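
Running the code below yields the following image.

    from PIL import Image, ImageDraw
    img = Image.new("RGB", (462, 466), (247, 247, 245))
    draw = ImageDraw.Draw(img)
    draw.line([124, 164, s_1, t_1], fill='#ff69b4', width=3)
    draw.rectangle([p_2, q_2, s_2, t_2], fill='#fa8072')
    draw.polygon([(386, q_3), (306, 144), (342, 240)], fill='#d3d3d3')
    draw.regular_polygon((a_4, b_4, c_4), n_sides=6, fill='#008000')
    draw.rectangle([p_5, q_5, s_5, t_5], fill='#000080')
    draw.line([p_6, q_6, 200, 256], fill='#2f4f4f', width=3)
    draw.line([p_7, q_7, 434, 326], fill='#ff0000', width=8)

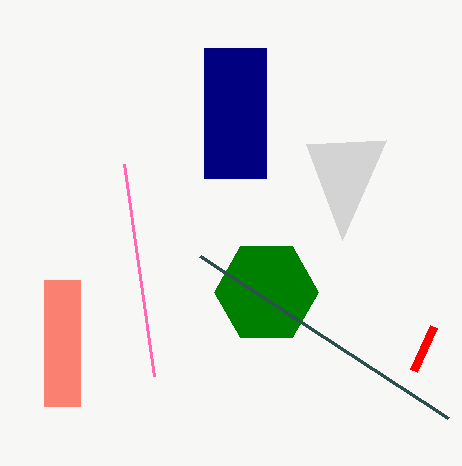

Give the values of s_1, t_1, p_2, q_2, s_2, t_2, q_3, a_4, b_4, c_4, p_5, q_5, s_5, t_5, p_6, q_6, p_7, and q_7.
s_1 = 154, t_1 = 376, p_2 = 44, q_2 = 280, s_2 = 80, t_2 = 406, q_3 = 140, a_4 = 266, b_4 = 292, c_4 = 52, p_5 = 204, q_5 = 48, s_5 = 266, t_5 = 178, p_6 = 448, q_6 = 418, p_7 = 414, q_7 = 370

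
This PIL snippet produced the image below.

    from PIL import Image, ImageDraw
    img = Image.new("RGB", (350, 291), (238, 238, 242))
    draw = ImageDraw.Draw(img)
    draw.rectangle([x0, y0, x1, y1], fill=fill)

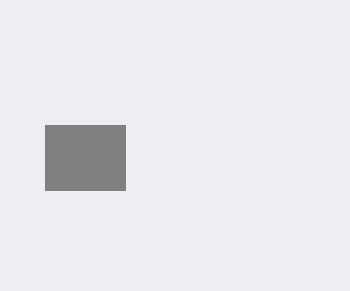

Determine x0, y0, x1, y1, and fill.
x0 = 45
y0 = 125
x1 = 125
y1 = 190
fill = 'gray'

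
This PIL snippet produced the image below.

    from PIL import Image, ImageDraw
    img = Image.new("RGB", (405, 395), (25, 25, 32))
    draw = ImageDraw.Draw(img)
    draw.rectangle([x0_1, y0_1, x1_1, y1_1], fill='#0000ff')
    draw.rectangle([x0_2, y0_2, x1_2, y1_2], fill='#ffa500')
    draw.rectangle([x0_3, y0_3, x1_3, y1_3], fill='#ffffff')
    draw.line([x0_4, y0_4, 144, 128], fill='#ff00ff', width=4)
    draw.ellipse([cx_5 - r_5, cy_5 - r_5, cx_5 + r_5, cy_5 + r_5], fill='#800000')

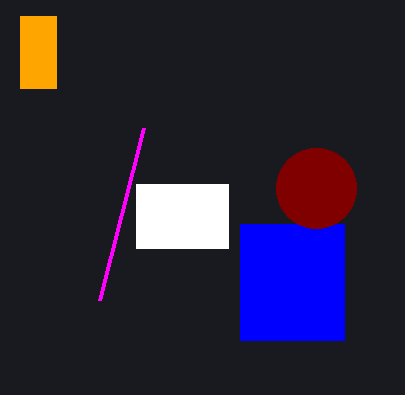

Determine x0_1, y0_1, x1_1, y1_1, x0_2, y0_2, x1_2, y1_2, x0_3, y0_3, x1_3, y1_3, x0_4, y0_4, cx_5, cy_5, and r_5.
x0_1 = 240; y0_1 = 224; x1_1 = 344; y1_1 = 340; x0_2 = 20; y0_2 = 16; x1_2 = 56; y1_2 = 88; x0_3 = 136; y0_3 = 184; x1_3 = 228; y1_3 = 248; x0_4 = 100; y0_4 = 300; cx_5 = 316; cy_5 = 188; r_5 = 40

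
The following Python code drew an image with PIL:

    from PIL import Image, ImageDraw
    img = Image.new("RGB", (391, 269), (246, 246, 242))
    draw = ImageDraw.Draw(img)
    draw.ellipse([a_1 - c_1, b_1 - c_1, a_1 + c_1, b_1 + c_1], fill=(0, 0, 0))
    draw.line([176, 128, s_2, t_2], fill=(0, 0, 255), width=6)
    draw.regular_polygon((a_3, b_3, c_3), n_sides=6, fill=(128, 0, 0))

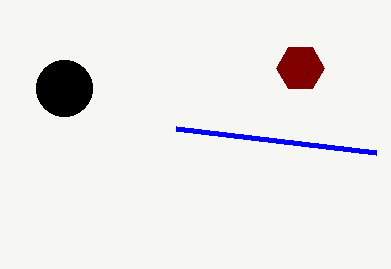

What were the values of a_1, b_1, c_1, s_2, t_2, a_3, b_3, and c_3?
a_1 = 64; b_1 = 88; c_1 = 28; s_2 = 376; t_2 = 152; a_3 = 300; b_3 = 68; c_3 = 24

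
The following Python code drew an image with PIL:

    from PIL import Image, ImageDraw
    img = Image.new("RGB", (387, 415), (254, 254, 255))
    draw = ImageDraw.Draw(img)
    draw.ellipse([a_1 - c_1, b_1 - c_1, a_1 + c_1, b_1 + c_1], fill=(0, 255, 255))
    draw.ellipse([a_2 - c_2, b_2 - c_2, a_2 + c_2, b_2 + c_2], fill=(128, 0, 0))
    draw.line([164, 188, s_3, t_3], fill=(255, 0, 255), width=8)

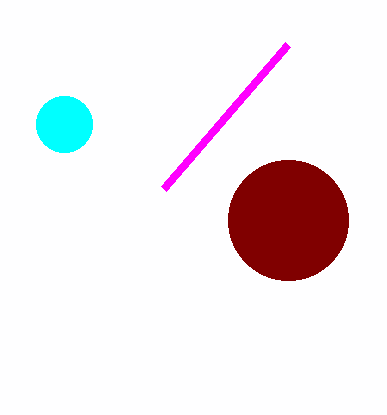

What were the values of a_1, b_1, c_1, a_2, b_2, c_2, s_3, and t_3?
a_1 = 64
b_1 = 124
c_1 = 28
a_2 = 288
b_2 = 220
c_2 = 60
s_3 = 288
t_3 = 44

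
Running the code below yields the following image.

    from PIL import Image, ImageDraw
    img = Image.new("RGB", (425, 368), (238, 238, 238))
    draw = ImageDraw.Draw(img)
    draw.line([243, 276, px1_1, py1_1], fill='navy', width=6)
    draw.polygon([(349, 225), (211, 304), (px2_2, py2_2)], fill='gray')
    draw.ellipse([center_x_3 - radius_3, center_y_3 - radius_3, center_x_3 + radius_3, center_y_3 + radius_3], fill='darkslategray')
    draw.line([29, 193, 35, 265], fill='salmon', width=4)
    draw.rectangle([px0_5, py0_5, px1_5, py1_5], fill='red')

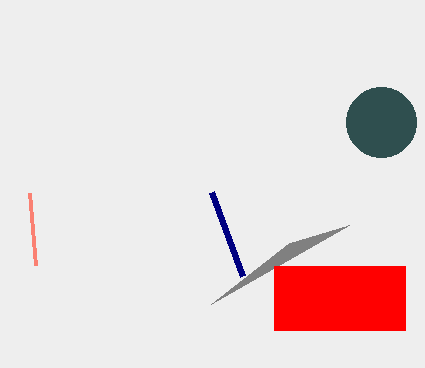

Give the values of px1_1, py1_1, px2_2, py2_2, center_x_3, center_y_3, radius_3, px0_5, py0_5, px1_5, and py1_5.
px1_1 = 212
py1_1 = 192
px2_2 = 289
py2_2 = 243
center_x_3 = 381
center_y_3 = 122
radius_3 = 35
px0_5 = 274
py0_5 = 266
px1_5 = 405
py1_5 = 330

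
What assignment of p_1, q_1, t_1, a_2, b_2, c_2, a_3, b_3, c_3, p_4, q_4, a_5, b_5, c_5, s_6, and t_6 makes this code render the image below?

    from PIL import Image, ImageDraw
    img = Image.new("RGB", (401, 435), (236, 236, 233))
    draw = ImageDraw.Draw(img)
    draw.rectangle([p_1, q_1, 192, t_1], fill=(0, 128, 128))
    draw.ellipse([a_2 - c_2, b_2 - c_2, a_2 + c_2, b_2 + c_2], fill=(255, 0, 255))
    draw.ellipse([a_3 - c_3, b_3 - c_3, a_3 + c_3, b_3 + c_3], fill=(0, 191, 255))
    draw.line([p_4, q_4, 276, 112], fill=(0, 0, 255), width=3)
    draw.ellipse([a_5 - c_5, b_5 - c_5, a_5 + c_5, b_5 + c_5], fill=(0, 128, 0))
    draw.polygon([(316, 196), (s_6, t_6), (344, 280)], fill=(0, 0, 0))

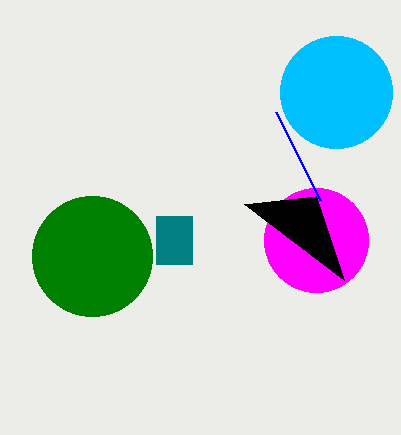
p_1 = 156; q_1 = 216; t_1 = 264; a_2 = 316; b_2 = 240; c_2 = 52; a_3 = 336; b_3 = 92; c_3 = 56; p_4 = 320; q_4 = 200; a_5 = 92; b_5 = 256; c_5 = 60; s_6 = 244; t_6 = 204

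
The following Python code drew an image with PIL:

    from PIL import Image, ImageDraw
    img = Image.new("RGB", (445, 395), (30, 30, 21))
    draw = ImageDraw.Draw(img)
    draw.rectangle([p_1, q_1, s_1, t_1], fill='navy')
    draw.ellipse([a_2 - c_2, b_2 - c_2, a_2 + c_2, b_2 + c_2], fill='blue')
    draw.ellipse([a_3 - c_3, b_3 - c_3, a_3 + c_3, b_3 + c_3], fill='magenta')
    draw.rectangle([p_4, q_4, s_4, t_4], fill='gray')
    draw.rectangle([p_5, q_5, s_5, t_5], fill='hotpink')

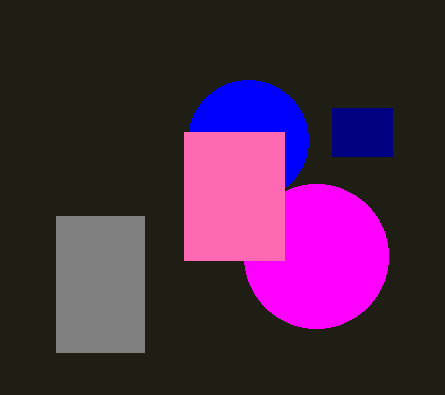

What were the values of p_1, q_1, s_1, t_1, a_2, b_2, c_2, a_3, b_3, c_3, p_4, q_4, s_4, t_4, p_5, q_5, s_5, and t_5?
p_1 = 332; q_1 = 108; s_1 = 392; t_1 = 156; a_2 = 248; b_2 = 140; c_2 = 60; a_3 = 316; b_3 = 256; c_3 = 72; p_4 = 56; q_4 = 216; s_4 = 144; t_4 = 352; p_5 = 184; q_5 = 132; s_5 = 284; t_5 = 260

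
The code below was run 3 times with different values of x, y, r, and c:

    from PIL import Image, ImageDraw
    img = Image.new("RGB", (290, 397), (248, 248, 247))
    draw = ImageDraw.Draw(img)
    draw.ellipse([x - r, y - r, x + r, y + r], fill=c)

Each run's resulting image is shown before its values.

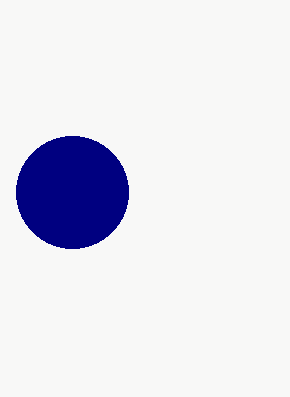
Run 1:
x = 72
y = 192
r = 56
c = 'navy'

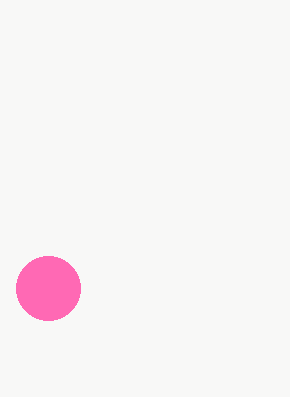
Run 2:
x = 48, y = 288, r = 32, c = 'hotpink'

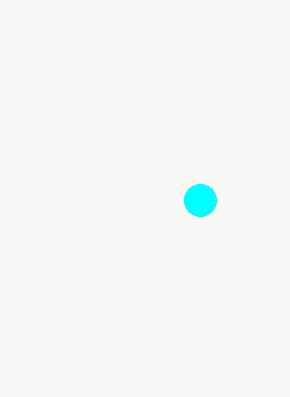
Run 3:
x = 200
y = 200
r = 16
c = 'cyan'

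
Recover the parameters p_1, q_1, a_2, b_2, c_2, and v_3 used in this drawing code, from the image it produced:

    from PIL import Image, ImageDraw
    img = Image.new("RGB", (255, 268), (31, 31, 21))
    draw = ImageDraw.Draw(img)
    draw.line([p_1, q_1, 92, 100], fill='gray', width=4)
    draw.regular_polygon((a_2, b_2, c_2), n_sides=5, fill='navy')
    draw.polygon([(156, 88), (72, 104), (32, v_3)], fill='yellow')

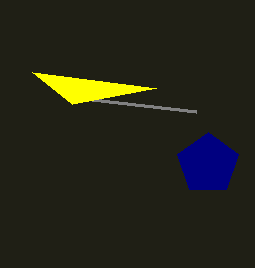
p_1 = 196; q_1 = 112; a_2 = 208; b_2 = 164; c_2 = 32; v_3 = 72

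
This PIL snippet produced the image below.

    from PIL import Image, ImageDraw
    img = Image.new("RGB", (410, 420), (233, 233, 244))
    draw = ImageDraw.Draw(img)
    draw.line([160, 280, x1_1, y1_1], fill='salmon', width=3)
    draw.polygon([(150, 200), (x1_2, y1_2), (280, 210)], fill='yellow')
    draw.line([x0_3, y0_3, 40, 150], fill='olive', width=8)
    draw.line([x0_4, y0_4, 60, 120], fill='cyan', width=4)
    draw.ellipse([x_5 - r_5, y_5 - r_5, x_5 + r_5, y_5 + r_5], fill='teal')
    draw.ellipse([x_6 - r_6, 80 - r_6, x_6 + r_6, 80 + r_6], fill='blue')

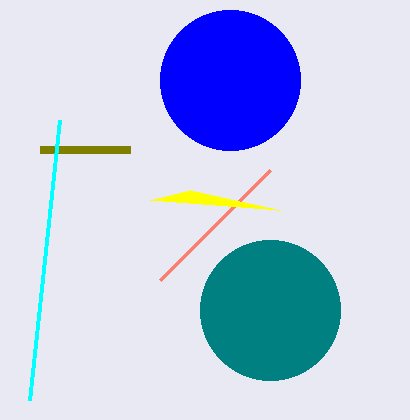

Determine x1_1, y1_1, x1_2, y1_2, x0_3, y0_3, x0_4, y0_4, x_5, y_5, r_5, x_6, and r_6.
x1_1 = 270; y1_1 = 170; x1_2 = 190; y1_2 = 190; x0_3 = 130; y0_3 = 150; x0_4 = 30; y0_4 = 400; x_5 = 270; y_5 = 310; r_5 = 70; x_6 = 230; r_6 = 70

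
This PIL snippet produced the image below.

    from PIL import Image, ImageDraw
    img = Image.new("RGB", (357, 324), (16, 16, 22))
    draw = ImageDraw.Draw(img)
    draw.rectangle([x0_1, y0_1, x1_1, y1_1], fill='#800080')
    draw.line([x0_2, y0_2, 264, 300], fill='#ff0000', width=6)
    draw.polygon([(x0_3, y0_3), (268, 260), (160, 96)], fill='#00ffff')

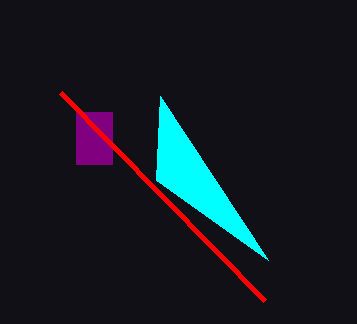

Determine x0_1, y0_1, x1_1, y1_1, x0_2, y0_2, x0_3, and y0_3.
x0_1 = 76; y0_1 = 112; x1_1 = 112; y1_1 = 164; x0_2 = 60; y0_2 = 92; x0_3 = 156; y0_3 = 180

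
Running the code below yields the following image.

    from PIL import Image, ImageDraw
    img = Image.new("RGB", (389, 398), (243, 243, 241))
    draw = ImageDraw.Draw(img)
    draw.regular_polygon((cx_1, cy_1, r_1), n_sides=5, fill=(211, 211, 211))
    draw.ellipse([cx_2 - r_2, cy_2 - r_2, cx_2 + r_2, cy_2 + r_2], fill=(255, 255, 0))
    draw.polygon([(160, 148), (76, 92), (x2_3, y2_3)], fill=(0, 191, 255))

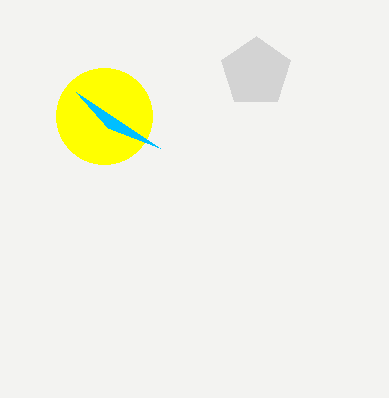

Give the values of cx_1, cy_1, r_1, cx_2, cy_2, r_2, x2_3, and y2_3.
cx_1 = 256, cy_1 = 72, r_1 = 36, cx_2 = 104, cy_2 = 116, r_2 = 48, x2_3 = 108, y2_3 = 128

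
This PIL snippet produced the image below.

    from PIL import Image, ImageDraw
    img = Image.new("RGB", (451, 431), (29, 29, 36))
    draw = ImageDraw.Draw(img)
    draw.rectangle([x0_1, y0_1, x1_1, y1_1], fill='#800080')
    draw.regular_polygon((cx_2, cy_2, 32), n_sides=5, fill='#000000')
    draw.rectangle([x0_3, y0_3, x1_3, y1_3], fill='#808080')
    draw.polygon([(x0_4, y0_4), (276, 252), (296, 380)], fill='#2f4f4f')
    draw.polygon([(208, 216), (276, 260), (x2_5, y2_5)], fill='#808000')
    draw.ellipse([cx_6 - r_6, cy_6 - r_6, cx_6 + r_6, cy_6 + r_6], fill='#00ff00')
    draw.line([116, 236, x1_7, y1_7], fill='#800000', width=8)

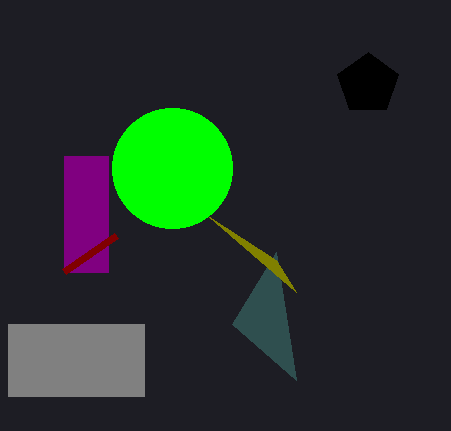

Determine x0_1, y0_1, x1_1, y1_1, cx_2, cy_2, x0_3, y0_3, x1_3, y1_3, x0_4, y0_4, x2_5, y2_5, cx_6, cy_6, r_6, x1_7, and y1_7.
x0_1 = 64, y0_1 = 156, x1_1 = 108, y1_1 = 272, cx_2 = 368, cy_2 = 84, x0_3 = 8, y0_3 = 324, x1_3 = 144, y1_3 = 396, x0_4 = 232, y0_4 = 324, x2_5 = 296, y2_5 = 292, cx_6 = 172, cy_6 = 168, r_6 = 60, x1_7 = 64, y1_7 = 272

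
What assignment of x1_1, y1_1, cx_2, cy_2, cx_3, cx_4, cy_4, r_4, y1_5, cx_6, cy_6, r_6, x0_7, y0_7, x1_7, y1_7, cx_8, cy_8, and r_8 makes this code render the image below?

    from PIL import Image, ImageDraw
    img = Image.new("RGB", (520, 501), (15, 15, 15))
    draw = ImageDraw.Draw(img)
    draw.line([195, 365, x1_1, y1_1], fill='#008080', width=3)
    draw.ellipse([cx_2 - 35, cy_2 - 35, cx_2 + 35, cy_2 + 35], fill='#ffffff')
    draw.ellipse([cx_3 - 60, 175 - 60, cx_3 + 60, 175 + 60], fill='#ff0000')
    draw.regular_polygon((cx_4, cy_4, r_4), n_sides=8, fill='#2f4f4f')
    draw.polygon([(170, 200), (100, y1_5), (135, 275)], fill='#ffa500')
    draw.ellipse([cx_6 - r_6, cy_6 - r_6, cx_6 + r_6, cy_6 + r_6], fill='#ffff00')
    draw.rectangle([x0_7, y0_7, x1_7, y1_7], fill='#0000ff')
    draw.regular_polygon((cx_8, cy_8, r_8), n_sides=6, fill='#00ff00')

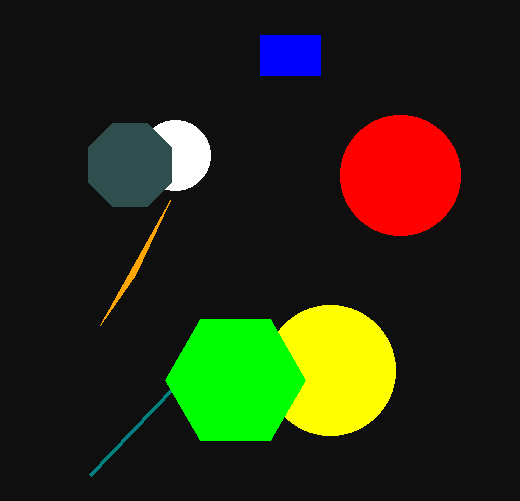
x1_1 = 90
y1_1 = 475
cx_2 = 175
cy_2 = 155
cx_3 = 400
cx_4 = 130
cy_4 = 165
r_4 = 45
y1_5 = 325
cx_6 = 330
cy_6 = 370
r_6 = 65
x0_7 = 260
y0_7 = 35
x1_7 = 320
y1_7 = 75
cx_8 = 235
cy_8 = 380
r_8 = 70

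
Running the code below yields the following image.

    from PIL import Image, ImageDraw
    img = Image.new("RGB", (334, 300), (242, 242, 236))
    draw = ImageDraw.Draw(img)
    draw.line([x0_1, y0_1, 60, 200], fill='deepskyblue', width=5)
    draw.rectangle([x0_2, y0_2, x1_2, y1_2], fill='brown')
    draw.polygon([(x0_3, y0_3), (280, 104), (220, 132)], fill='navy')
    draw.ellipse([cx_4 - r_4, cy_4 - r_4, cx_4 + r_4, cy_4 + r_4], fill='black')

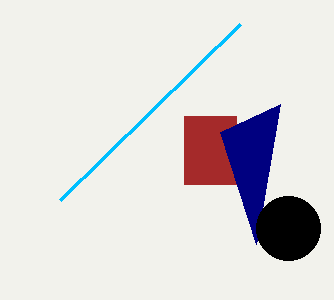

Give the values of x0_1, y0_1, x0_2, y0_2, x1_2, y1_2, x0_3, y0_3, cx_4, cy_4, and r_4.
x0_1 = 240; y0_1 = 24; x0_2 = 184; y0_2 = 116; x1_2 = 236; y1_2 = 184; x0_3 = 256; y0_3 = 244; cx_4 = 288; cy_4 = 228; r_4 = 32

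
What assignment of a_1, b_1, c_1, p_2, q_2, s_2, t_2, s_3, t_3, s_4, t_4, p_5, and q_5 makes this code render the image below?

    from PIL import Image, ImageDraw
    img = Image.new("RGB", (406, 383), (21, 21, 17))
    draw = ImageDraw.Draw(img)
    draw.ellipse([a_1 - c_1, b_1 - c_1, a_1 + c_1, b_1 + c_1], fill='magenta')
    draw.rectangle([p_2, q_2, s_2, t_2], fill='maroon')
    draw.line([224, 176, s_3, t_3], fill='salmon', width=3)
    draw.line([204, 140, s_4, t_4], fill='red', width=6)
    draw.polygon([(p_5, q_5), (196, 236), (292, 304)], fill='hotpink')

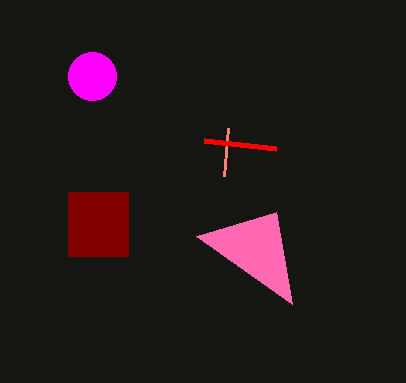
a_1 = 92, b_1 = 76, c_1 = 24, p_2 = 68, q_2 = 192, s_2 = 128, t_2 = 256, s_3 = 228, t_3 = 128, s_4 = 276, t_4 = 148, p_5 = 276, q_5 = 212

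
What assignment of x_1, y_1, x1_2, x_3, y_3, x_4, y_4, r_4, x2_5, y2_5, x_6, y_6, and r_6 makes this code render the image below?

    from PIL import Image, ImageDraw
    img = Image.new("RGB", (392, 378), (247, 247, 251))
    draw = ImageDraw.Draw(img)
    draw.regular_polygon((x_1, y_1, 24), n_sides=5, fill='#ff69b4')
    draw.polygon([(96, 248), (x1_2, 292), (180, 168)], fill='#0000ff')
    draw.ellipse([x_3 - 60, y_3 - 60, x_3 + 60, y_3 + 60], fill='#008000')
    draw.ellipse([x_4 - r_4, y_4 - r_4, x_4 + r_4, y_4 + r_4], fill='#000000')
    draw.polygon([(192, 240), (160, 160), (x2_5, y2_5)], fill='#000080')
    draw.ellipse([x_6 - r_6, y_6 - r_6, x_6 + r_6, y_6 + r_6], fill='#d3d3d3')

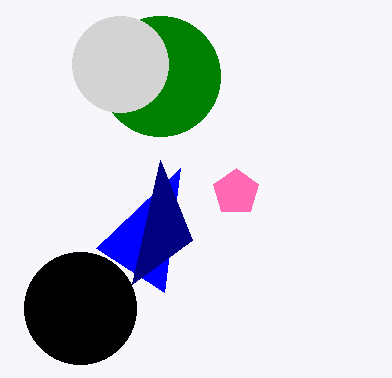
x_1 = 236
y_1 = 192
x1_2 = 164
x_3 = 160
y_3 = 76
x_4 = 80
y_4 = 308
r_4 = 56
x2_5 = 132
y2_5 = 284
x_6 = 120
y_6 = 64
r_6 = 48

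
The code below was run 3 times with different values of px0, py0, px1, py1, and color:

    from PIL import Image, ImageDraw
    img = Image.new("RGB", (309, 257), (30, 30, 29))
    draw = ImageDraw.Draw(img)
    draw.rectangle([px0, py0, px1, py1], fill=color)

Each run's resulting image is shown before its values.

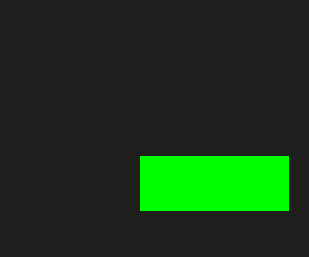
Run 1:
px0 = 140
py0 = 156
px1 = 288
py1 = 210
color = 'lime'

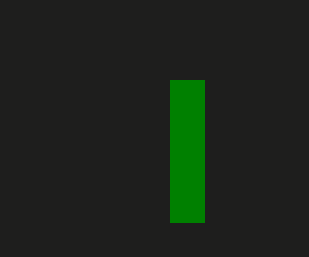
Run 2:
px0 = 170, py0 = 80, px1 = 204, py1 = 222, color = 'green'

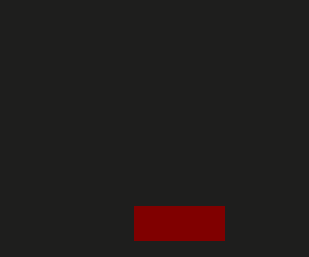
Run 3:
px0 = 134, py0 = 206, px1 = 224, py1 = 240, color = 'maroon'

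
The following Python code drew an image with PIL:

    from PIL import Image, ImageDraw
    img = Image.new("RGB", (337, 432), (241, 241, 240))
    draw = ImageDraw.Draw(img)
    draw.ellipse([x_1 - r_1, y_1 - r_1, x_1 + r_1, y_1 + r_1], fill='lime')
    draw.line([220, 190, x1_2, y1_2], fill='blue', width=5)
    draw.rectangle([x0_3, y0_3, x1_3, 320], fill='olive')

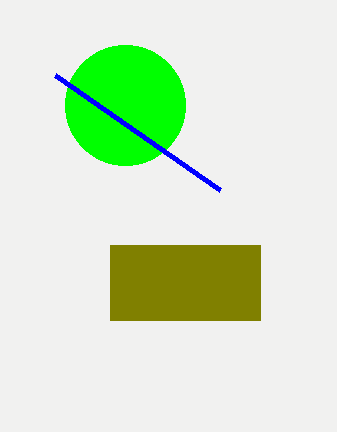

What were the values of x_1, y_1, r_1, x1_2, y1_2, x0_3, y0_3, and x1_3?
x_1 = 125
y_1 = 105
r_1 = 60
x1_2 = 55
y1_2 = 75
x0_3 = 110
y0_3 = 245
x1_3 = 260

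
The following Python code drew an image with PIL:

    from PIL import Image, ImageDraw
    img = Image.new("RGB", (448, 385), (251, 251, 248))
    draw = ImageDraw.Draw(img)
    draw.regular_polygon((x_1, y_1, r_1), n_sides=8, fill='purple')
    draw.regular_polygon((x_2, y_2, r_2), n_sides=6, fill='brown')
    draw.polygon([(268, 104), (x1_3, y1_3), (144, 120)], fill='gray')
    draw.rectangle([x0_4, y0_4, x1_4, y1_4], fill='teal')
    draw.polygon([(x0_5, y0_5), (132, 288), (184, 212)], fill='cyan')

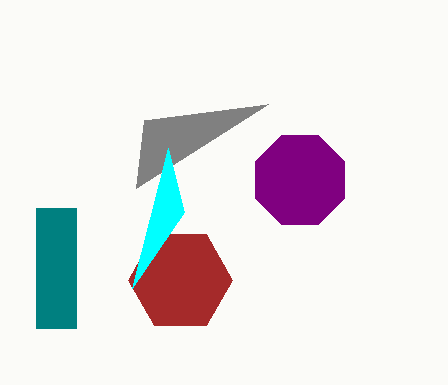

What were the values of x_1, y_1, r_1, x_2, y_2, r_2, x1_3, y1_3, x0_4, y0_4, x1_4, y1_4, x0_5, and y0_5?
x_1 = 300; y_1 = 180; r_1 = 48; x_2 = 180; y_2 = 280; r_2 = 52; x1_3 = 136; y1_3 = 188; x0_4 = 36; y0_4 = 208; x1_4 = 76; y1_4 = 328; x0_5 = 168; y0_5 = 148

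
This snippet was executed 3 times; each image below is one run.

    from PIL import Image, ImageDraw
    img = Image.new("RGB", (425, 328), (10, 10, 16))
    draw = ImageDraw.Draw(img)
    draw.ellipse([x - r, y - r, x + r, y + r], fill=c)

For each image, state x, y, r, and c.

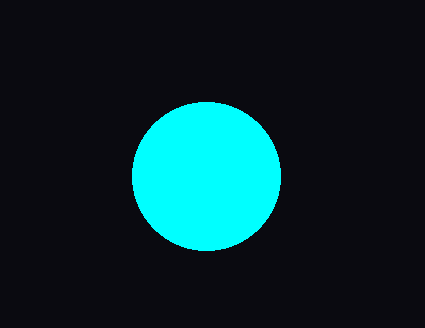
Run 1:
x = 206, y = 176, r = 74, c = 'cyan'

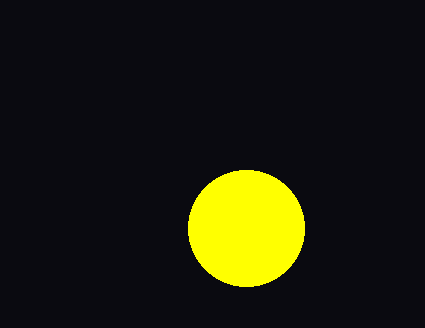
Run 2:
x = 246, y = 228, r = 58, c = 'yellow'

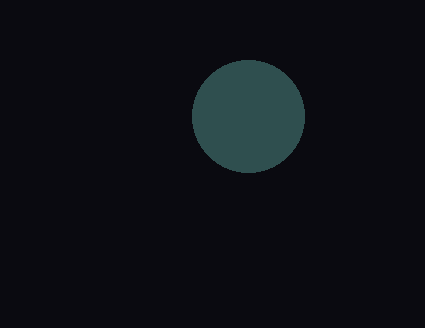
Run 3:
x = 248
y = 116
r = 56
c = 'darkslategray'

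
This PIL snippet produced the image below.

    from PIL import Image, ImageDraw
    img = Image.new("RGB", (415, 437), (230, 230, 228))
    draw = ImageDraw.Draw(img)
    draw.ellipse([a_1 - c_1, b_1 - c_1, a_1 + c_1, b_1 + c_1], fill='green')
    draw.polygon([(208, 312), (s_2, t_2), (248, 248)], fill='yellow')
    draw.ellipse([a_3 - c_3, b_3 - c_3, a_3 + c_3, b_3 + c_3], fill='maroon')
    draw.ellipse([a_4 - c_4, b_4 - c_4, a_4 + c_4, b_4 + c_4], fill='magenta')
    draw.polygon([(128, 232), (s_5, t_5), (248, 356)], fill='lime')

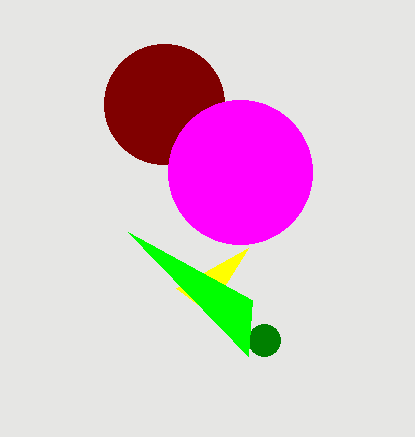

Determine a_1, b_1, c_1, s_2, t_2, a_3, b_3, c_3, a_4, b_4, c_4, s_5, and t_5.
a_1 = 264, b_1 = 340, c_1 = 16, s_2 = 176, t_2 = 288, a_3 = 164, b_3 = 104, c_3 = 60, a_4 = 240, b_4 = 172, c_4 = 72, s_5 = 252, t_5 = 300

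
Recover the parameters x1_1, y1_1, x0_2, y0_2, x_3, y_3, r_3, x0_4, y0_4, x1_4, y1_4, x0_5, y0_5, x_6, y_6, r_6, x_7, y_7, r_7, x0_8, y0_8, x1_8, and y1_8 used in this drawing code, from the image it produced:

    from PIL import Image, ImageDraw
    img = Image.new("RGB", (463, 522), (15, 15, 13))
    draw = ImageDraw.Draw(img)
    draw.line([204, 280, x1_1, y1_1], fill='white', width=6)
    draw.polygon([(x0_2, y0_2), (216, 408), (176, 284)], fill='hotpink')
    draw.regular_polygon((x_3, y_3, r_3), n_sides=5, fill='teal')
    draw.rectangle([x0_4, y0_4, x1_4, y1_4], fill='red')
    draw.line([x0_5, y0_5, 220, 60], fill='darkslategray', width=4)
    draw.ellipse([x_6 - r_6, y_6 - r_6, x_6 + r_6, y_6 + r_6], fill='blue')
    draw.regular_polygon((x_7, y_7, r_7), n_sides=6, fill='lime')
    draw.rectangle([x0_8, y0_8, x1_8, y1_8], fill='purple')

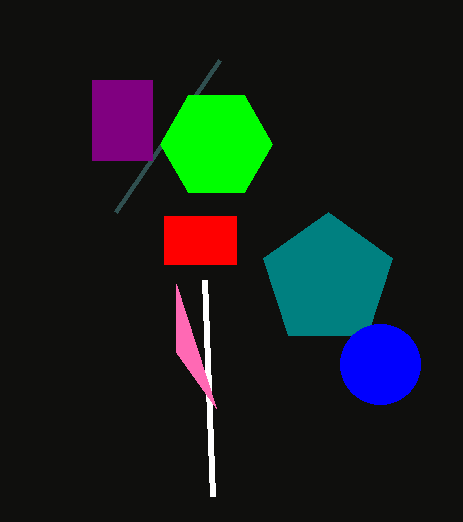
x1_1 = 212
y1_1 = 496
x0_2 = 176
y0_2 = 352
x_3 = 328
y_3 = 280
r_3 = 68
x0_4 = 164
y0_4 = 216
x1_4 = 236
y1_4 = 264
x0_5 = 116
y0_5 = 212
x_6 = 380
y_6 = 364
r_6 = 40
x_7 = 216
y_7 = 144
r_7 = 56
x0_8 = 92
y0_8 = 80
x1_8 = 152
y1_8 = 160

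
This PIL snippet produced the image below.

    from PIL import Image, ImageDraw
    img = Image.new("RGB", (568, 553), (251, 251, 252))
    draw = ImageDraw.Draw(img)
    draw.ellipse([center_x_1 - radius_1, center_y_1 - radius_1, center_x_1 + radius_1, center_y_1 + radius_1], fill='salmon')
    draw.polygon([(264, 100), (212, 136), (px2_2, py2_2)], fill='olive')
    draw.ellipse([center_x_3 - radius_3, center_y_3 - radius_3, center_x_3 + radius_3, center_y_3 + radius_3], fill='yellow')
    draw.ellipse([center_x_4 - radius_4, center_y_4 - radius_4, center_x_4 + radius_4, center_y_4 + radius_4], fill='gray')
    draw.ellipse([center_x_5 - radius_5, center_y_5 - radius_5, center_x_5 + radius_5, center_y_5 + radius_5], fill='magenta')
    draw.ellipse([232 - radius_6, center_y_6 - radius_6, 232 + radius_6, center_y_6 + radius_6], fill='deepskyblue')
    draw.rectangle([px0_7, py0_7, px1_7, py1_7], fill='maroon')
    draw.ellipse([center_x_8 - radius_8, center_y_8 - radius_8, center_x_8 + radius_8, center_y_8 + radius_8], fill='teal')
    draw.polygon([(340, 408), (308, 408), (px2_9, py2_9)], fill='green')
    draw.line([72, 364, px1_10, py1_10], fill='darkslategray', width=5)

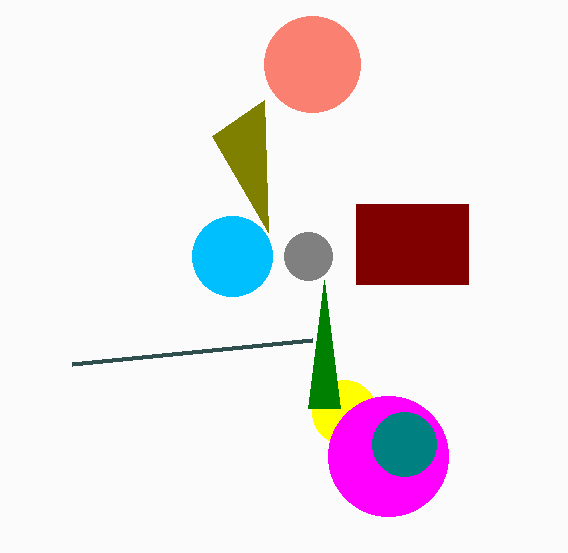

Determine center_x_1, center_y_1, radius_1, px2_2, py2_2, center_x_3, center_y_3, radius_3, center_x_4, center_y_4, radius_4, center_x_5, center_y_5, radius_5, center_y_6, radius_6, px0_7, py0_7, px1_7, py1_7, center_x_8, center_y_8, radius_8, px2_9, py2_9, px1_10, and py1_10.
center_x_1 = 312
center_y_1 = 64
radius_1 = 48
px2_2 = 268
py2_2 = 232
center_x_3 = 344
center_y_3 = 412
radius_3 = 32
center_x_4 = 308
center_y_4 = 256
radius_4 = 24
center_x_5 = 388
center_y_5 = 456
radius_5 = 60
center_y_6 = 256
radius_6 = 40
px0_7 = 356
py0_7 = 204
px1_7 = 468
py1_7 = 284
center_x_8 = 404
center_y_8 = 444
radius_8 = 32
px2_9 = 324
py2_9 = 280
px1_10 = 312
py1_10 = 340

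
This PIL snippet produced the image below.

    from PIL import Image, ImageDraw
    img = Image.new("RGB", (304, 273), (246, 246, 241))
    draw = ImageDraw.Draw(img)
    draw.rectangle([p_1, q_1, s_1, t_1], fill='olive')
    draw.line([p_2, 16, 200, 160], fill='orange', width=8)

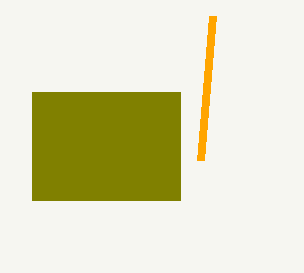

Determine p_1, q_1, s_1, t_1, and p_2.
p_1 = 32, q_1 = 92, s_1 = 180, t_1 = 200, p_2 = 212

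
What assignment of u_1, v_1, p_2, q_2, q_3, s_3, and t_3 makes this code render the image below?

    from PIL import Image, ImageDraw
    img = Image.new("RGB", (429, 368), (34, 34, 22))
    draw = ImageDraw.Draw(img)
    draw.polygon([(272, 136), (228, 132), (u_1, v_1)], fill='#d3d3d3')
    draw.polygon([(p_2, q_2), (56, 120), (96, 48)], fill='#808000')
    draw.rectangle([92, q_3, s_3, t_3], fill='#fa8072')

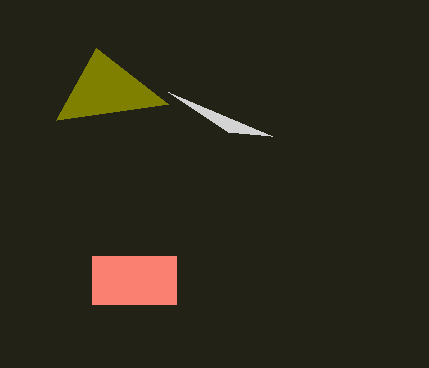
u_1 = 168; v_1 = 92; p_2 = 168; q_2 = 104; q_3 = 256; s_3 = 176; t_3 = 304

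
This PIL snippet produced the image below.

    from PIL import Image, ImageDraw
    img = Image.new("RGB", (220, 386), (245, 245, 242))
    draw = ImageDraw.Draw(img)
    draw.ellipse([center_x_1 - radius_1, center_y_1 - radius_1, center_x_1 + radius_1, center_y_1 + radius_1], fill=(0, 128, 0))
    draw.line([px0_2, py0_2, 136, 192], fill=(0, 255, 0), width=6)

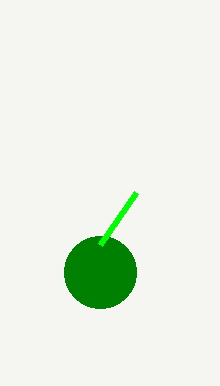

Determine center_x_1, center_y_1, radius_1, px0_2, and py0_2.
center_x_1 = 100, center_y_1 = 272, radius_1 = 36, px0_2 = 100, py0_2 = 244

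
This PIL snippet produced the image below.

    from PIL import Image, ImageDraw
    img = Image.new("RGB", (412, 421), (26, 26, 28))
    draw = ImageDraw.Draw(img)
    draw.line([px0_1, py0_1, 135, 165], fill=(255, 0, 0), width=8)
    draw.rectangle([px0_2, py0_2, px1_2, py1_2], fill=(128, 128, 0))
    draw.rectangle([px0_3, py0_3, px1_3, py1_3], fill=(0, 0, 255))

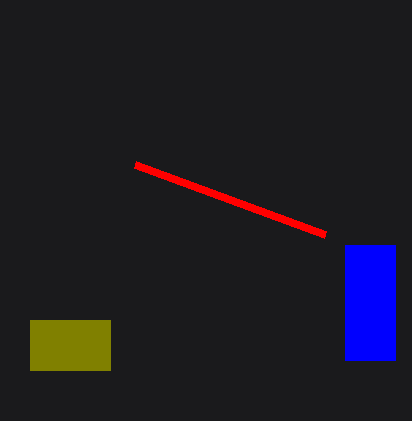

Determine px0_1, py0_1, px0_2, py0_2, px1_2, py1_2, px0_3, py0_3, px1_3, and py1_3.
px0_1 = 325; py0_1 = 235; px0_2 = 30; py0_2 = 320; px1_2 = 110; py1_2 = 370; px0_3 = 345; py0_3 = 245; px1_3 = 395; py1_3 = 360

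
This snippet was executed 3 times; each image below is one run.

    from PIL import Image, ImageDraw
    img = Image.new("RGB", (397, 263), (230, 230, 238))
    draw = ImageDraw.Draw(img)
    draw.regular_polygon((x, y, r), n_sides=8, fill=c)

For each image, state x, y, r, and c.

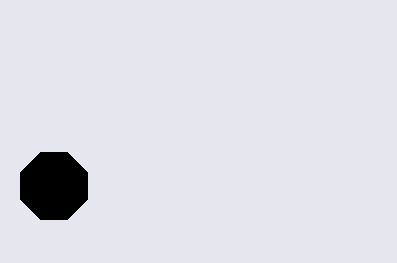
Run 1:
x = 54; y = 186; r = 36; c = 'black'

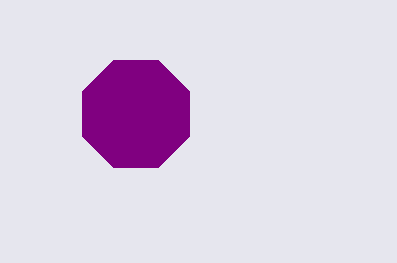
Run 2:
x = 136, y = 114, r = 58, c = 'purple'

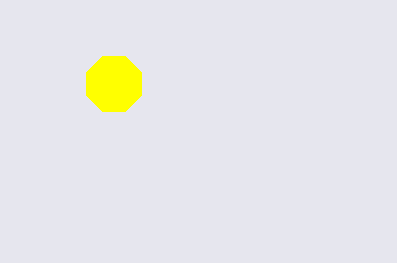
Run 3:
x = 114; y = 84; r = 30; c = 'yellow'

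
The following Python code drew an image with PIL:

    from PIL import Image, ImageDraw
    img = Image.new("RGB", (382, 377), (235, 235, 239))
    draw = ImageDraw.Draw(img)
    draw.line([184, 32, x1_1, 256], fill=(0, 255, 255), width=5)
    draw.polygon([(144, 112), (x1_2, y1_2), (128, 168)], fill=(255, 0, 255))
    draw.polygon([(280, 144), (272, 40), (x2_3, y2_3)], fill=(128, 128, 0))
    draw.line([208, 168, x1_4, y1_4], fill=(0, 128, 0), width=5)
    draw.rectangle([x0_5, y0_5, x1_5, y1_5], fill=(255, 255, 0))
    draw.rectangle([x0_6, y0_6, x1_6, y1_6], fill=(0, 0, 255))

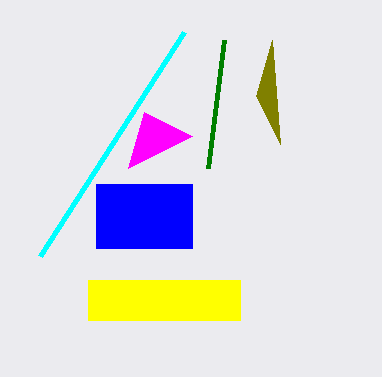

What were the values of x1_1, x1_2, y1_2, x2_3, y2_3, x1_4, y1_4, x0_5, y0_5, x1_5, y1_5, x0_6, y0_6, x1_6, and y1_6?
x1_1 = 40
x1_2 = 192
y1_2 = 136
x2_3 = 256
y2_3 = 96
x1_4 = 224
y1_4 = 40
x0_5 = 88
y0_5 = 280
x1_5 = 240
y1_5 = 320
x0_6 = 96
y0_6 = 184
x1_6 = 192
y1_6 = 248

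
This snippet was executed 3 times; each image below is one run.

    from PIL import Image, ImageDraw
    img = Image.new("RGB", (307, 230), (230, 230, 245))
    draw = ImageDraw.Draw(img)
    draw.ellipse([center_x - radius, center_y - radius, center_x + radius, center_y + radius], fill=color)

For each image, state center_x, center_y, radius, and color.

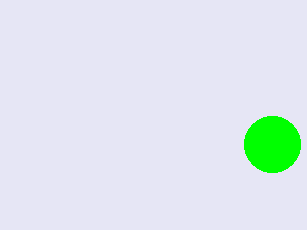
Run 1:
center_x = 272; center_y = 144; radius = 28; color = 'lime'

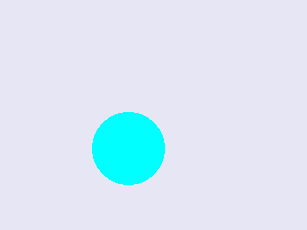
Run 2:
center_x = 128, center_y = 148, radius = 36, color = 'cyan'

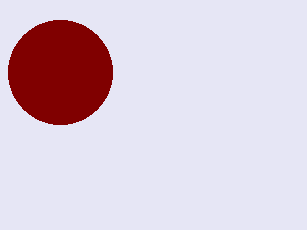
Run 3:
center_x = 60; center_y = 72; radius = 52; color = 'maroon'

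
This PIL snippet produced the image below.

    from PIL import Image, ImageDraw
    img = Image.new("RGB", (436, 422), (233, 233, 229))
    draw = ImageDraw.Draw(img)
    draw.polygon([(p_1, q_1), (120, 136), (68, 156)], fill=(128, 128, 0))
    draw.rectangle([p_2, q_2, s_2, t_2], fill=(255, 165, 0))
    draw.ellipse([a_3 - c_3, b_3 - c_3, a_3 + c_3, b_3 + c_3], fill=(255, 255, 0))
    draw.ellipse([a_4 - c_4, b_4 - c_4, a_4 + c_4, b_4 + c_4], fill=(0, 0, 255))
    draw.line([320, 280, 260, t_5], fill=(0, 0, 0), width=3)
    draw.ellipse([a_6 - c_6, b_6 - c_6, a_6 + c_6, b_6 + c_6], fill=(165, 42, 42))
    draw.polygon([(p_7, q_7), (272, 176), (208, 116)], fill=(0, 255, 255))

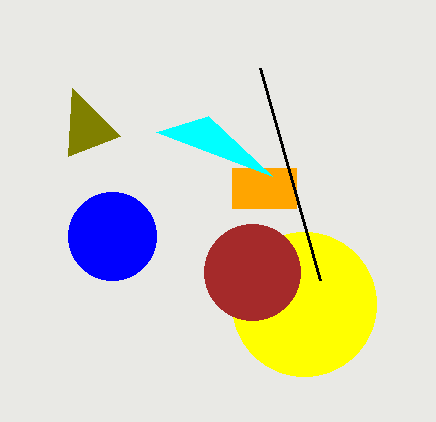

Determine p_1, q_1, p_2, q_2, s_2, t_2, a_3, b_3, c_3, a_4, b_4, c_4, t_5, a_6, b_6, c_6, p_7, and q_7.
p_1 = 72; q_1 = 88; p_2 = 232; q_2 = 168; s_2 = 296; t_2 = 208; a_3 = 304; b_3 = 304; c_3 = 72; a_4 = 112; b_4 = 236; c_4 = 44; t_5 = 68; a_6 = 252; b_6 = 272; c_6 = 48; p_7 = 156; q_7 = 132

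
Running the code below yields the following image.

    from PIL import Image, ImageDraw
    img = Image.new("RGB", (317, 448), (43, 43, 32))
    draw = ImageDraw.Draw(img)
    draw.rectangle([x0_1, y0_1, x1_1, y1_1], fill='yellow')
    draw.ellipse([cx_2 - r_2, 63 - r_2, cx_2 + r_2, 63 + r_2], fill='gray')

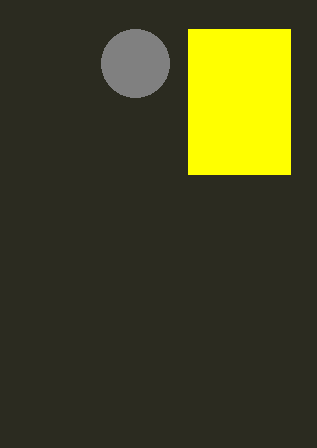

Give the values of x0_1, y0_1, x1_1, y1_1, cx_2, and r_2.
x0_1 = 188, y0_1 = 29, x1_1 = 290, y1_1 = 174, cx_2 = 135, r_2 = 34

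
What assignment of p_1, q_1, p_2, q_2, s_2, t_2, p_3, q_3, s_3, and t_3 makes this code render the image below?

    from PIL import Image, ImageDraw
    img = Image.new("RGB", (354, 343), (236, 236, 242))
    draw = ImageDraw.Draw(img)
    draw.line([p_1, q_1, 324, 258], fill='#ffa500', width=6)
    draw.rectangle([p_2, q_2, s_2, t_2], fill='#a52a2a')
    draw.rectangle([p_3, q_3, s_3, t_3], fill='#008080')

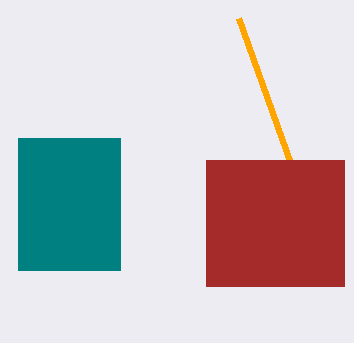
p_1 = 238, q_1 = 18, p_2 = 206, q_2 = 160, s_2 = 344, t_2 = 286, p_3 = 18, q_3 = 138, s_3 = 120, t_3 = 270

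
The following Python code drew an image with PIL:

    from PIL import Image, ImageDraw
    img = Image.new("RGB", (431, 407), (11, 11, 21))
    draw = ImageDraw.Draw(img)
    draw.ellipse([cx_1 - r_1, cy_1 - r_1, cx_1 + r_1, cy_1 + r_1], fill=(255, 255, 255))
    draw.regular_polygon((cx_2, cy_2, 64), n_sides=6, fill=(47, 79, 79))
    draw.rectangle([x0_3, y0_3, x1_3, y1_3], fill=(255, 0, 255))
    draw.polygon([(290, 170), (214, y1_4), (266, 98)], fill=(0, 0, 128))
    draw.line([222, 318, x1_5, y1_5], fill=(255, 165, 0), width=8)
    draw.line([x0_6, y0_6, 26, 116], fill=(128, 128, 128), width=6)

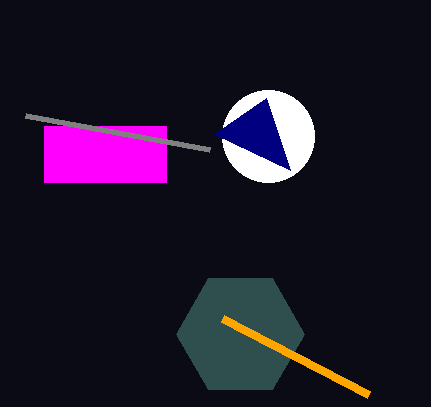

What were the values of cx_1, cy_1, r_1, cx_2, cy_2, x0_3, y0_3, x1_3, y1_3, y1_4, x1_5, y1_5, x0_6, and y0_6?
cx_1 = 268; cy_1 = 136; r_1 = 46; cx_2 = 240; cy_2 = 334; x0_3 = 44; y0_3 = 126; x1_3 = 166; y1_3 = 182; y1_4 = 134; x1_5 = 368; y1_5 = 394; x0_6 = 210; y0_6 = 150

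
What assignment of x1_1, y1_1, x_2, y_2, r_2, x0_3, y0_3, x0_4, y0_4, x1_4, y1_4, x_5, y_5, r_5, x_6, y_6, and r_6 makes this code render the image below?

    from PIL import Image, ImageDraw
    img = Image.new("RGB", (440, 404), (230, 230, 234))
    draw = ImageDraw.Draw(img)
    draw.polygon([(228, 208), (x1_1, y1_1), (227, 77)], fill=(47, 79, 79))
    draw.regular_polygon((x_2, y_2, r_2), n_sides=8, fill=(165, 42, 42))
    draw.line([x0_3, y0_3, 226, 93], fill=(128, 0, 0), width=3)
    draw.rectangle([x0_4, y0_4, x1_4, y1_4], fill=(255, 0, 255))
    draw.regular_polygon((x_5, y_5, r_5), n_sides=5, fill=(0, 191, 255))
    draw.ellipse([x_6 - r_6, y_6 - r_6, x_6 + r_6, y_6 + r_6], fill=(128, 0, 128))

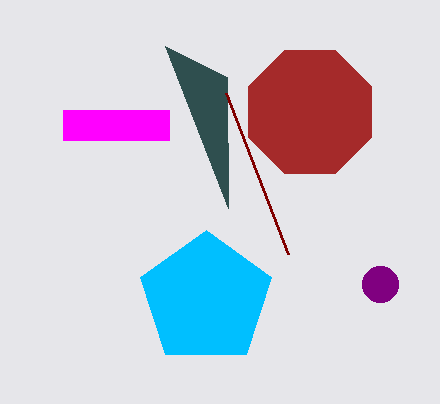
x1_1 = 165; y1_1 = 46; x_2 = 310; y_2 = 112; r_2 = 67; x0_3 = 288; y0_3 = 254; x0_4 = 63; y0_4 = 110; x1_4 = 169; y1_4 = 140; x_5 = 206; y_5 = 299; r_5 = 69; x_6 = 380; y_6 = 284; r_6 = 18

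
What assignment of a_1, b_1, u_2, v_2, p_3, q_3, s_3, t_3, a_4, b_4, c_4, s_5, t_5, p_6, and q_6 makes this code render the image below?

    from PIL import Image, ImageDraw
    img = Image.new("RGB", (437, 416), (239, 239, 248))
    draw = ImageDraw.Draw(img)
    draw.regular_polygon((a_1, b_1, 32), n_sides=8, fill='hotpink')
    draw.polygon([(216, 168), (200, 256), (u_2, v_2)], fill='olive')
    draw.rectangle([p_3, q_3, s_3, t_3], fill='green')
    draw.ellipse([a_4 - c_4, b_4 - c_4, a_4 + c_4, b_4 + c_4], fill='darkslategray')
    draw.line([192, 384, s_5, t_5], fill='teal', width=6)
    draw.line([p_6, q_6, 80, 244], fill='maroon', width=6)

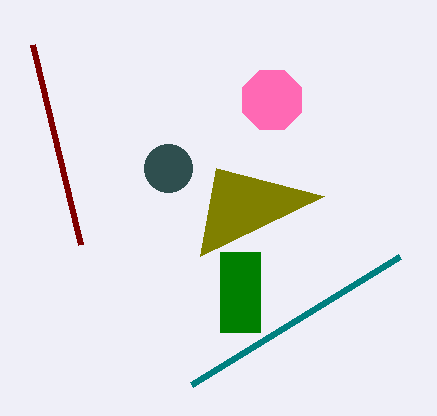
a_1 = 272, b_1 = 100, u_2 = 324, v_2 = 196, p_3 = 220, q_3 = 252, s_3 = 260, t_3 = 332, a_4 = 168, b_4 = 168, c_4 = 24, s_5 = 400, t_5 = 256, p_6 = 32, q_6 = 44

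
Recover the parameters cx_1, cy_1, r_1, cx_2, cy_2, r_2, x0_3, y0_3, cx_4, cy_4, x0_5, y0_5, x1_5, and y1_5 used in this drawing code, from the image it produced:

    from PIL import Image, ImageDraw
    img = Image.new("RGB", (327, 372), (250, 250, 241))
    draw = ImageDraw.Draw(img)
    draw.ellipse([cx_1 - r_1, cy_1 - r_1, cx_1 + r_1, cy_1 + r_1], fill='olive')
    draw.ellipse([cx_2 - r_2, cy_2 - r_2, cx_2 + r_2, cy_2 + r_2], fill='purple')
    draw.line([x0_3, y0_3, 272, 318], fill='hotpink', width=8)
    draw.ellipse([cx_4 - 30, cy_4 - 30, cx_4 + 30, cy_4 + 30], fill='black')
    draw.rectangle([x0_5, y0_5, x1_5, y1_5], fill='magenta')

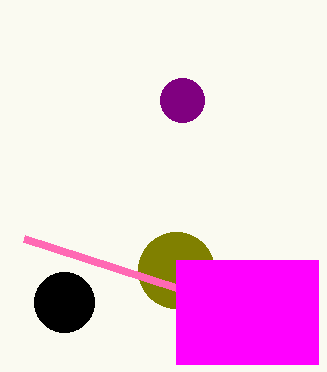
cx_1 = 176; cy_1 = 270; r_1 = 38; cx_2 = 182; cy_2 = 100; r_2 = 22; x0_3 = 24; y0_3 = 238; cx_4 = 64; cy_4 = 302; x0_5 = 176; y0_5 = 260; x1_5 = 318; y1_5 = 364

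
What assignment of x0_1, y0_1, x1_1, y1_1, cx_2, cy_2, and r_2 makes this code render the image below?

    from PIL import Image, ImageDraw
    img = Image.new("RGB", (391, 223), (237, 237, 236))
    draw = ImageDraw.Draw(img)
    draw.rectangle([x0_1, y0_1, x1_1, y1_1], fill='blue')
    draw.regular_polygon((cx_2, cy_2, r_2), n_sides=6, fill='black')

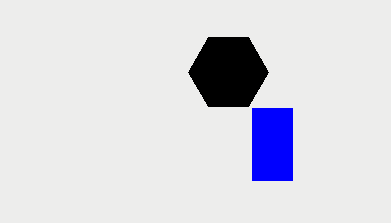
x0_1 = 252
y0_1 = 108
x1_1 = 292
y1_1 = 180
cx_2 = 228
cy_2 = 72
r_2 = 40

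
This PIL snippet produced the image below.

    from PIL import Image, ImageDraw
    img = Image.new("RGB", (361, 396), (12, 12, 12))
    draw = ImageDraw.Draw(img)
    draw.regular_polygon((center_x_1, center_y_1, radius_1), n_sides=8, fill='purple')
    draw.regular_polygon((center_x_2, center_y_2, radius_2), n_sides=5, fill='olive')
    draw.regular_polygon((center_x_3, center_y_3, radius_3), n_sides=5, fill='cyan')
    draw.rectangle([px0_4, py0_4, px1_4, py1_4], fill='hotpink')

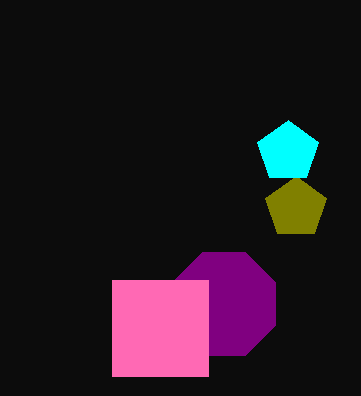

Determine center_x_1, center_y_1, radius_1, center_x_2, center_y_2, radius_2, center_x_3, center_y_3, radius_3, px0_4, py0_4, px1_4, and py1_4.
center_x_1 = 224; center_y_1 = 304; radius_1 = 56; center_x_2 = 296; center_y_2 = 208; radius_2 = 32; center_x_3 = 288; center_y_3 = 152; radius_3 = 32; px0_4 = 112; py0_4 = 280; px1_4 = 208; py1_4 = 376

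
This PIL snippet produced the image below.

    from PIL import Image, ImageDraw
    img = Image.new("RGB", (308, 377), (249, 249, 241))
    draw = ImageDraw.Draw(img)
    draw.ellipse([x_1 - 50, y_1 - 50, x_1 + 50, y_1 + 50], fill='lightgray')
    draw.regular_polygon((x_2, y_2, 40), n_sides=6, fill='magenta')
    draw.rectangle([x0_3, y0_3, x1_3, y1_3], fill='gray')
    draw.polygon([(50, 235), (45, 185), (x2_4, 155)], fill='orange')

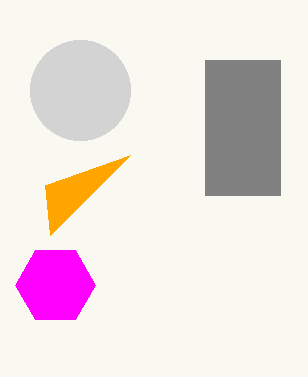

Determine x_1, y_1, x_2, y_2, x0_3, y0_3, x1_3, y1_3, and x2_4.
x_1 = 80, y_1 = 90, x_2 = 55, y_2 = 285, x0_3 = 205, y0_3 = 60, x1_3 = 280, y1_3 = 195, x2_4 = 130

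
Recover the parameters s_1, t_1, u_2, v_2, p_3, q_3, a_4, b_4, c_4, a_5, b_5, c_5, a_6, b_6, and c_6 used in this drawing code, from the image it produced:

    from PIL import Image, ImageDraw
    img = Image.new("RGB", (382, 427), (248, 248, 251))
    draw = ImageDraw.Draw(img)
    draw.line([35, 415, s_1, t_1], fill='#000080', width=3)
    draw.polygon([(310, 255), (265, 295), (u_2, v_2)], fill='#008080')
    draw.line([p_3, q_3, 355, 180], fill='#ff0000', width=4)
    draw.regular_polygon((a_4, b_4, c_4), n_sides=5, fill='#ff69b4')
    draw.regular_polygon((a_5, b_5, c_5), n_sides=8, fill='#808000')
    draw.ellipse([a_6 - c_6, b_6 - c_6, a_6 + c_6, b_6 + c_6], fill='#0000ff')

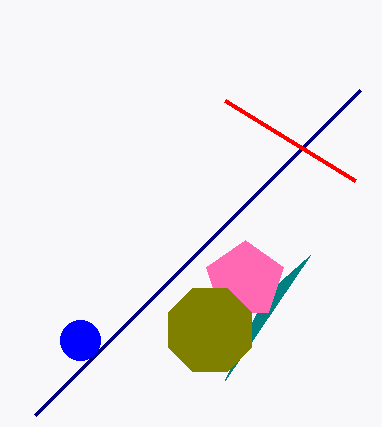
s_1 = 360, t_1 = 90, u_2 = 225, v_2 = 380, p_3 = 225, q_3 = 100, a_4 = 245, b_4 = 280, c_4 = 40, a_5 = 210, b_5 = 330, c_5 = 45, a_6 = 80, b_6 = 340, c_6 = 20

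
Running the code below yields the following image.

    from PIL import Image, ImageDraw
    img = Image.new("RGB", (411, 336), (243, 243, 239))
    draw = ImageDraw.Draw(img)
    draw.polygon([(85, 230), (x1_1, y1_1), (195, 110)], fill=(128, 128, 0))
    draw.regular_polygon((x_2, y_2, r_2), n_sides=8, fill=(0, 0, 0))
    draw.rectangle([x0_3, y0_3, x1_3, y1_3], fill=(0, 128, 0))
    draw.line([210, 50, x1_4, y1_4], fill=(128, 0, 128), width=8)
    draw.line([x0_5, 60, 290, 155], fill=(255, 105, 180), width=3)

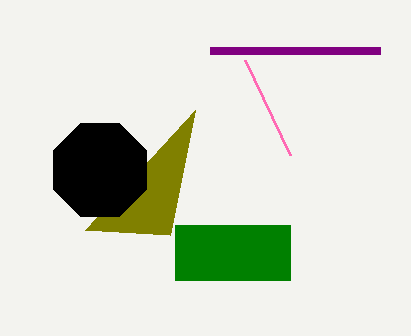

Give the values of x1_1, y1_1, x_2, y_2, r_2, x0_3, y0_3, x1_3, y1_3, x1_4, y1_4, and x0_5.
x1_1 = 170
y1_1 = 235
x_2 = 100
y_2 = 170
r_2 = 50
x0_3 = 175
y0_3 = 225
x1_3 = 290
y1_3 = 280
x1_4 = 380
y1_4 = 50
x0_5 = 245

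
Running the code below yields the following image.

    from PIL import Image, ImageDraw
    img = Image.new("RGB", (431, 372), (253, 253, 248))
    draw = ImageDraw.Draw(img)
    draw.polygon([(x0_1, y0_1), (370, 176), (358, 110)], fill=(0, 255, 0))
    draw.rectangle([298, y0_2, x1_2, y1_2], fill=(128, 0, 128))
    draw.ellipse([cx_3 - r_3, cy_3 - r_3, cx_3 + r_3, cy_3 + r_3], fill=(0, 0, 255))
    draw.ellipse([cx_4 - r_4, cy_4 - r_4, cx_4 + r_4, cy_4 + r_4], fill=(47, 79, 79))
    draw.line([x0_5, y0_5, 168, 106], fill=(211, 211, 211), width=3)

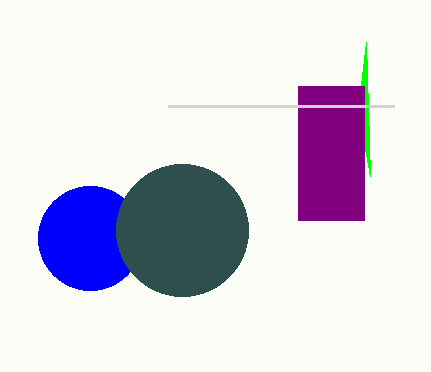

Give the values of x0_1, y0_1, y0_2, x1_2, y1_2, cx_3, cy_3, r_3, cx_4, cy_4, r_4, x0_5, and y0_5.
x0_1 = 366
y0_1 = 42
y0_2 = 86
x1_2 = 364
y1_2 = 220
cx_3 = 90
cy_3 = 238
r_3 = 52
cx_4 = 182
cy_4 = 230
r_4 = 66
x0_5 = 394
y0_5 = 106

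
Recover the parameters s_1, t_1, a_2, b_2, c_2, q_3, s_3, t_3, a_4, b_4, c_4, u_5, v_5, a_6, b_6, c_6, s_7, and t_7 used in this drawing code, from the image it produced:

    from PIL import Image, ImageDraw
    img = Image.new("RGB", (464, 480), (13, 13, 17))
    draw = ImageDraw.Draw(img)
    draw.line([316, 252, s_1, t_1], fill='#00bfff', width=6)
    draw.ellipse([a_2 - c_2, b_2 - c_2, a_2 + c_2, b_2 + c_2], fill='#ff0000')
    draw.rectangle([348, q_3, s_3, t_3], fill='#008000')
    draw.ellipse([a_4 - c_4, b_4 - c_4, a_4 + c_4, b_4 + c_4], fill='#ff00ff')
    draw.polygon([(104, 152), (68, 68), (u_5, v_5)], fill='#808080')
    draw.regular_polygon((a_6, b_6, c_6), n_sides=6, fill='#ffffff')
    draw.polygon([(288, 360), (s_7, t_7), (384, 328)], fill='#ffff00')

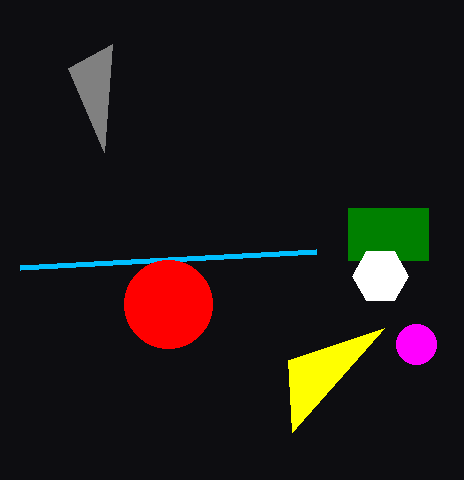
s_1 = 20; t_1 = 268; a_2 = 168; b_2 = 304; c_2 = 44; q_3 = 208; s_3 = 428; t_3 = 260; a_4 = 416; b_4 = 344; c_4 = 20; u_5 = 112; v_5 = 44; a_6 = 380; b_6 = 276; c_6 = 28; s_7 = 292; t_7 = 432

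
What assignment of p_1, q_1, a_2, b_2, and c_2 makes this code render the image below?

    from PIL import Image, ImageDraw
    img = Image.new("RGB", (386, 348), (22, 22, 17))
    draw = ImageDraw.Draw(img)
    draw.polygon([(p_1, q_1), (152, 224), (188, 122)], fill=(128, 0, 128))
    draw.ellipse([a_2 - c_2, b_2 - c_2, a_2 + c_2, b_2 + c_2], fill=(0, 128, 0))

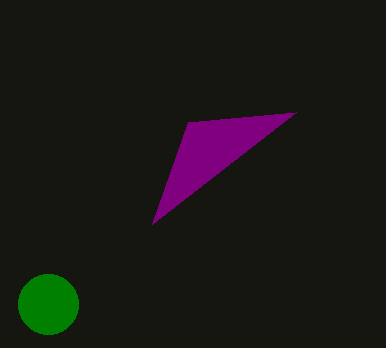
p_1 = 296, q_1 = 112, a_2 = 48, b_2 = 304, c_2 = 30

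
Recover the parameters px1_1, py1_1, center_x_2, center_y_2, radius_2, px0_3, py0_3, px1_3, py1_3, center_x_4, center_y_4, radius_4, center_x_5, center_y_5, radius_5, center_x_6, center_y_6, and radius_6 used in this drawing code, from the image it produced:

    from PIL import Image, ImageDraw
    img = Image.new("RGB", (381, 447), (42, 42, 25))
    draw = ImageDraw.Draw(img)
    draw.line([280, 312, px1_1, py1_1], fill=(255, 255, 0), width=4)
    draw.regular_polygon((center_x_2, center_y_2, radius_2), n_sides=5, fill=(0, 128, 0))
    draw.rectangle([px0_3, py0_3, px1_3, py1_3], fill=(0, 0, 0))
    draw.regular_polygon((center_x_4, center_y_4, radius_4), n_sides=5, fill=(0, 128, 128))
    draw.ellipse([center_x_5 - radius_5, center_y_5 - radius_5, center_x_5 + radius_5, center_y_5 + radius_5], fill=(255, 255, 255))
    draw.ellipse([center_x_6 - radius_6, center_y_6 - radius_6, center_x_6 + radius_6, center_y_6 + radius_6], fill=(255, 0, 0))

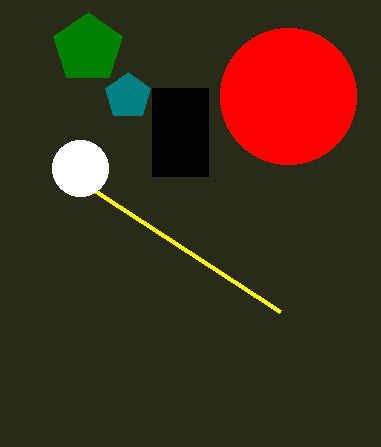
px1_1 = 96
py1_1 = 192
center_x_2 = 88
center_y_2 = 48
radius_2 = 36
px0_3 = 152
py0_3 = 88
px1_3 = 208
py1_3 = 176
center_x_4 = 128
center_y_4 = 96
radius_4 = 24
center_x_5 = 80
center_y_5 = 168
radius_5 = 28
center_x_6 = 288
center_y_6 = 96
radius_6 = 68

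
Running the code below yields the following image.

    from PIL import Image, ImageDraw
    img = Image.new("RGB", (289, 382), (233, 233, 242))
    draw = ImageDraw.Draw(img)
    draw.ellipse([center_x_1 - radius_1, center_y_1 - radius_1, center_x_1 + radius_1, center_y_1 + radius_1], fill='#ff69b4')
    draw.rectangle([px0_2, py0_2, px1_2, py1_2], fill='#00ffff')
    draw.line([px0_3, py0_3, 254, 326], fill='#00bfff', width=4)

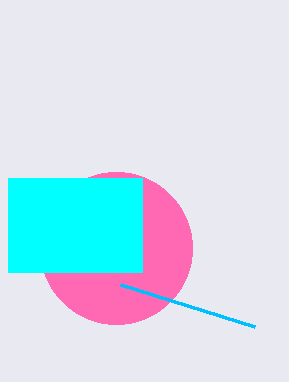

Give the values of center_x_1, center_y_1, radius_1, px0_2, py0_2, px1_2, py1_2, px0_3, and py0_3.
center_x_1 = 116; center_y_1 = 248; radius_1 = 76; px0_2 = 8; py0_2 = 178; px1_2 = 142; py1_2 = 272; px0_3 = 120; py0_3 = 284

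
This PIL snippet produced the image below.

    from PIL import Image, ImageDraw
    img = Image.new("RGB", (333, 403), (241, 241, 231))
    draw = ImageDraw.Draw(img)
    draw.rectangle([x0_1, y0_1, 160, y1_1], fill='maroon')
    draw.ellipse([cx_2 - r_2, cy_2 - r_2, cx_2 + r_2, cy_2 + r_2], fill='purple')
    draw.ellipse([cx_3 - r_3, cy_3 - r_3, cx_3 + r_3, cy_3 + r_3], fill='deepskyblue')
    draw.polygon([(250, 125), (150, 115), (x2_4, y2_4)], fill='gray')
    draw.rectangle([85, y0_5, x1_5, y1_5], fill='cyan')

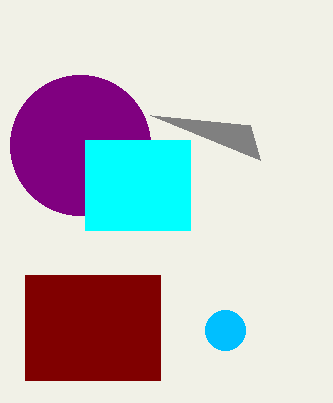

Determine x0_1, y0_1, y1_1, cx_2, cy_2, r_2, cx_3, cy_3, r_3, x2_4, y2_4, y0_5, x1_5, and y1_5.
x0_1 = 25; y0_1 = 275; y1_1 = 380; cx_2 = 80; cy_2 = 145; r_2 = 70; cx_3 = 225; cy_3 = 330; r_3 = 20; x2_4 = 260; y2_4 = 160; y0_5 = 140; x1_5 = 190; y1_5 = 230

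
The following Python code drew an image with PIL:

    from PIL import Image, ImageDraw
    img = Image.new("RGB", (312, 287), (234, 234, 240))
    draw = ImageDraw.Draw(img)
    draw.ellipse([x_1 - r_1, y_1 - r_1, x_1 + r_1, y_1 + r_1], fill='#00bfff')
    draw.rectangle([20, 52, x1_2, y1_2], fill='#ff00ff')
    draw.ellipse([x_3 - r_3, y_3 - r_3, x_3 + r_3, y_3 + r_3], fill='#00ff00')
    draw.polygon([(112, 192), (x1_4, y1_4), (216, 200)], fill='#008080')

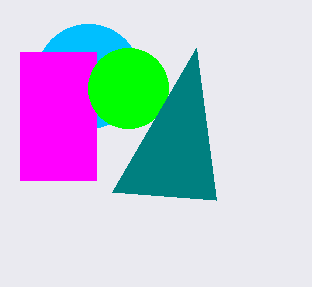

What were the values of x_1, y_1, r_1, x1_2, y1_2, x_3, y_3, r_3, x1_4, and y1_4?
x_1 = 88
y_1 = 76
r_1 = 52
x1_2 = 96
y1_2 = 180
x_3 = 128
y_3 = 88
r_3 = 40
x1_4 = 196
y1_4 = 48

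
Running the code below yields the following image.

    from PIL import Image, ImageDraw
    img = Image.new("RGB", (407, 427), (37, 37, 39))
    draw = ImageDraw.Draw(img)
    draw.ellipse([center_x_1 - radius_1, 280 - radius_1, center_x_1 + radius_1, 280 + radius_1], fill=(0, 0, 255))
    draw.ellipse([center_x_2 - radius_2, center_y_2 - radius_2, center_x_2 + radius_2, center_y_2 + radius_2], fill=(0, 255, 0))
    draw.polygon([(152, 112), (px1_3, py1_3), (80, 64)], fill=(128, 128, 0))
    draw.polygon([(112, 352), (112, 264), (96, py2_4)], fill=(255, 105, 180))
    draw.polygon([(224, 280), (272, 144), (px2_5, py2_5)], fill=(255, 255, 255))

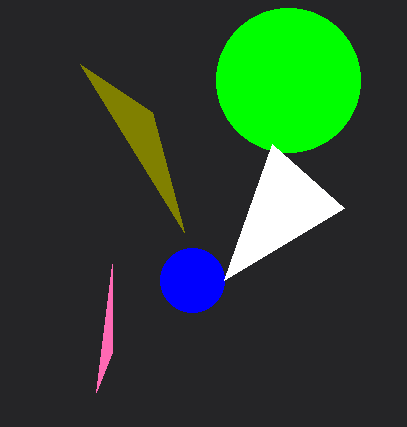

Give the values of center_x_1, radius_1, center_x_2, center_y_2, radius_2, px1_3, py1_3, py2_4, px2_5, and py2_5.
center_x_1 = 192; radius_1 = 32; center_x_2 = 288; center_y_2 = 80; radius_2 = 72; px1_3 = 184; py1_3 = 232; py2_4 = 392; px2_5 = 344; py2_5 = 208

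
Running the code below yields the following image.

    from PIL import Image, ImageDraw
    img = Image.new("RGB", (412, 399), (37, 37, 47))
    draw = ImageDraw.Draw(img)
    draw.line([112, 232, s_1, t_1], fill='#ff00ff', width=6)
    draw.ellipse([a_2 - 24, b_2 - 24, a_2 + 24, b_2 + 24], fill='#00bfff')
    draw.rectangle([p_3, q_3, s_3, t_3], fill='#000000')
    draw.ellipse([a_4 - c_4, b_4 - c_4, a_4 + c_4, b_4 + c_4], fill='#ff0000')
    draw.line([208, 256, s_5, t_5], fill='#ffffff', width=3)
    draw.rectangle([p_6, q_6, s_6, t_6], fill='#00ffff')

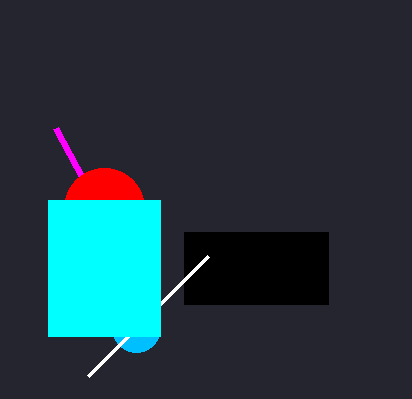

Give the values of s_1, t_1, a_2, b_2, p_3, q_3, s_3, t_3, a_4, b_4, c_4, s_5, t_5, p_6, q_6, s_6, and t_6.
s_1 = 56, t_1 = 128, a_2 = 136, b_2 = 328, p_3 = 184, q_3 = 232, s_3 = 328, t_3 = 304, a_4 = 104, b_4 = 208, c_4 = 40, s_5 = 88, t_5 = 376, p_6 = 48, q_6 = 200, s_6 = 160, t_6 = 336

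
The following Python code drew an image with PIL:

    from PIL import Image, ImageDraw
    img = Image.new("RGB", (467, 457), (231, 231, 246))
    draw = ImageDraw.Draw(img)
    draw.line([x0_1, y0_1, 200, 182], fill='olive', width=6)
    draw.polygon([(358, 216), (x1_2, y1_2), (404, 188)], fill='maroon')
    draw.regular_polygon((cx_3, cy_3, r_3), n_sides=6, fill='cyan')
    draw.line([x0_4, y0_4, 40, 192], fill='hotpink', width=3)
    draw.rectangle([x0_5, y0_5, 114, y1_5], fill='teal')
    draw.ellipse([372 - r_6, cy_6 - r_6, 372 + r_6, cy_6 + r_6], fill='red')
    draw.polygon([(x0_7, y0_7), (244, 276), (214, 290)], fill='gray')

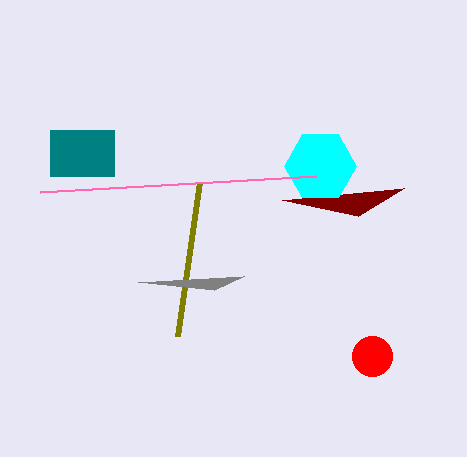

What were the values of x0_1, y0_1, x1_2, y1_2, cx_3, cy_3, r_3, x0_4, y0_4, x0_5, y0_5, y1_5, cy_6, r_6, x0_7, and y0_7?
x0_1 = 178
y0_1 = 336
x1_2 = 282
y1_2 = 200
cx_3 = 320
cy_3 = 166
r_3 = 36
x0_4 = 316
y0_4 = 176
x0_5 = 50
y0_5 = 130
y1_5 = 176
cy_6 = 356
r_6 = 20
x0_7 = 138
y0_7 = 282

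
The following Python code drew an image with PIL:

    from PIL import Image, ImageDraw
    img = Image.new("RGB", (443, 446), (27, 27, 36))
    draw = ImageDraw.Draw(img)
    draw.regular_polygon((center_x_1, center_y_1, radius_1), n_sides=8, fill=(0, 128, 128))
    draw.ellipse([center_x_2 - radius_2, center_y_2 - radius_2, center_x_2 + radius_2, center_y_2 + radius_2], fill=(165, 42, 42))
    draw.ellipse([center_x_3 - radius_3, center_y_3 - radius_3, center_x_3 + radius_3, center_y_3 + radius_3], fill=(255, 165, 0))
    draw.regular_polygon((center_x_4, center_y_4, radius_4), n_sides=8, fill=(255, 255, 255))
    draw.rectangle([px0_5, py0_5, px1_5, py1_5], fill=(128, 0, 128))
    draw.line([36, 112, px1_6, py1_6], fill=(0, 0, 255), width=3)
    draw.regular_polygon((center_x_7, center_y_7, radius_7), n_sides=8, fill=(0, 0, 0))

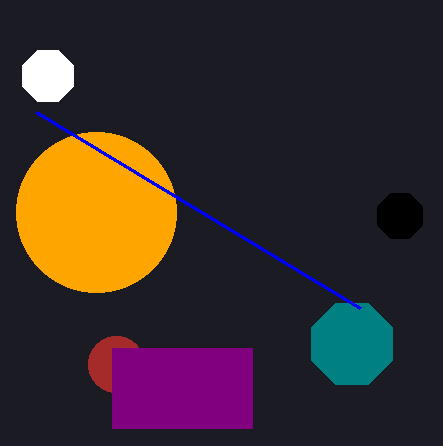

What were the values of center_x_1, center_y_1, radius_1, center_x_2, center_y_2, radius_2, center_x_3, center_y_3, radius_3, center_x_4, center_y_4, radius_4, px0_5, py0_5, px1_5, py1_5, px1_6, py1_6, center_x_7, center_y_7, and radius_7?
center_x_1 = 352, center_y_1 = 344, radius_1 = 44, center_x_2 = 116, center_y_2 = 364, radius_2 = 28, center_x_3 = 96, center_y_3 = 212, radius_3 = 80, center_x_4 = 48, center_y_4 = 76, radius_4 = 28, px0_5 = 112, py0_5 = 348, px1_5 = 252, py1_5 = 428, px1_6 = 360, py1_6 = 308, center_x_7 = 400, center_y_7 = 216, radius_7 = 24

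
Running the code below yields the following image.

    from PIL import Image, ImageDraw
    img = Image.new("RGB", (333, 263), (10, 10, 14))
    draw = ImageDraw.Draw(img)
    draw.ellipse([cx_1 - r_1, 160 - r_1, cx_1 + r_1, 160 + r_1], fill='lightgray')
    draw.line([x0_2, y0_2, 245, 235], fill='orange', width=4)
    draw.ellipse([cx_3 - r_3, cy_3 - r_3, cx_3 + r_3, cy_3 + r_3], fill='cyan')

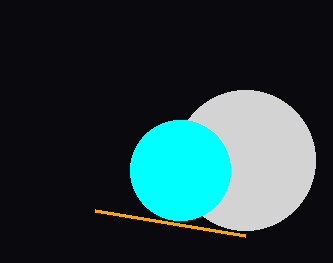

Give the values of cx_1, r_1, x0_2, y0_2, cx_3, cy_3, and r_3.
cx_1 = 245, r_1 = 70, x0_2 = 95, y0_2 = 210, cx_3 = 180, cy_3 = 170, r_3 = 50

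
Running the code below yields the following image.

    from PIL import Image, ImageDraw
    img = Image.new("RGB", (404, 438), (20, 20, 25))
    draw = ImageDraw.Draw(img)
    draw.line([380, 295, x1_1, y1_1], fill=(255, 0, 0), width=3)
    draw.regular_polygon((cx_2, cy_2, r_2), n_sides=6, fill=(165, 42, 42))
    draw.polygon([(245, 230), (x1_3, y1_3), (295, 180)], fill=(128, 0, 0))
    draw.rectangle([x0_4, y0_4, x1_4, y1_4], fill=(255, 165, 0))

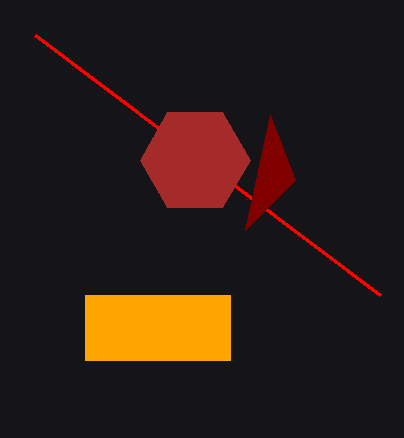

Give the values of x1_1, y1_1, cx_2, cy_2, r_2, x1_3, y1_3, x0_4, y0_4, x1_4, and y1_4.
x1_1 = 35; y1_1 = 35; cx_2 = 195; cy_2 = 160; r_2 = 55; x1_3 = 270; y1_3 = 115; x0_4 = 85; y0_4 = 295; x1_4 = 230; y1_4 = 360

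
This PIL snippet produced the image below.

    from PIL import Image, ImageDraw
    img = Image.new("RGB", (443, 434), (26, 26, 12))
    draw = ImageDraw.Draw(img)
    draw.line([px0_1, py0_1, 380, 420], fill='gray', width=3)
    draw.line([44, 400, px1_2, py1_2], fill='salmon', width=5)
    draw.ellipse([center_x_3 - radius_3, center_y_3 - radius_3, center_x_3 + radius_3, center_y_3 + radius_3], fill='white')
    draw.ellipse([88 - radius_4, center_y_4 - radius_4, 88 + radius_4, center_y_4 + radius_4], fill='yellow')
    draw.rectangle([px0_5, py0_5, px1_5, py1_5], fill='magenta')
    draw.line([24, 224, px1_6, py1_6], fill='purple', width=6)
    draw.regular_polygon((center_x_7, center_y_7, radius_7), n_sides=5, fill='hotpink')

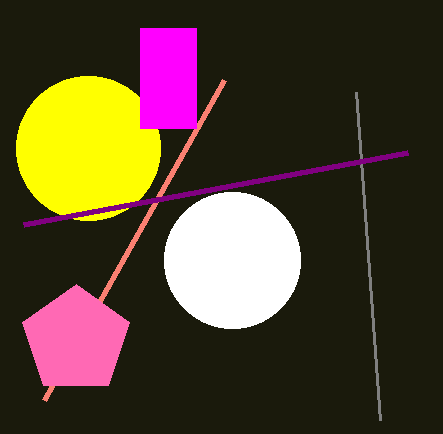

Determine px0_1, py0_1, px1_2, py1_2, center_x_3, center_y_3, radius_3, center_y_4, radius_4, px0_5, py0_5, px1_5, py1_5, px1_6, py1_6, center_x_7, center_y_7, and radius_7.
px0_1 = 356, py0_1 = 92, px1_2 = 224, py1_2 = 80, center_x_3 = 232, center_y_3 = 260, radius_3 = 68, center_y_4 = 148, radius_4 = 72, px0_5 = 140, py0_5 = 28, px1_5 = 196, py1_5 = 128, px1_6 = 408, py1_6 = 152, center_x_7 = 76, center_y_7 = 340, radius_7 = 56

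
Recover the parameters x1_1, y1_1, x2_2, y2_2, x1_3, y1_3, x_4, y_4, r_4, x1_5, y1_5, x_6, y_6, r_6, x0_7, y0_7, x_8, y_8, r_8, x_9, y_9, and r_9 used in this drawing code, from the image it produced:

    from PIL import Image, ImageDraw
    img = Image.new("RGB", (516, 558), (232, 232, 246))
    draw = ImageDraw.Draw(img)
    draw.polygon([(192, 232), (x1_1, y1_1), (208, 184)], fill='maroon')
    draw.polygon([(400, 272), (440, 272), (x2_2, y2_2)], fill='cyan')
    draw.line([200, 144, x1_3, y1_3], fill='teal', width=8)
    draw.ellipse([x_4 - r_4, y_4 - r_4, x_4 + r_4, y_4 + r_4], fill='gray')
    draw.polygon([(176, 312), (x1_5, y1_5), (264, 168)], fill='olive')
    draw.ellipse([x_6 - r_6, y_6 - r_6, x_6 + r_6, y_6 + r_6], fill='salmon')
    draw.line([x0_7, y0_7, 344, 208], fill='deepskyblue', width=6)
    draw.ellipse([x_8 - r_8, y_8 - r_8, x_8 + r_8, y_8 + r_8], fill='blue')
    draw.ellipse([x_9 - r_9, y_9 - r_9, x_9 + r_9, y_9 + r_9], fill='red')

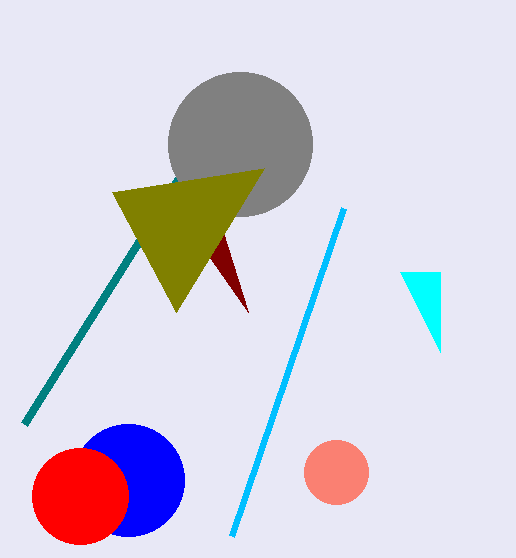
x1_1 = 248
y1_1 = 312
x2_2 = 440
y2_2 = 352
x1_3 = 24
y1_3 = 424
x_4 = 240
y_4 = 144
r_4 = 72
x1_5 = 112
y1_5 = 192
x_6 = 336
y_6 = 472
r_6 = 32
x0_7 = 232
y0_7 = 536
x_8 = 128
y_8 = 480
r_8 = 56
x_9 = 80
y_9 = 496
r_9 = 48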